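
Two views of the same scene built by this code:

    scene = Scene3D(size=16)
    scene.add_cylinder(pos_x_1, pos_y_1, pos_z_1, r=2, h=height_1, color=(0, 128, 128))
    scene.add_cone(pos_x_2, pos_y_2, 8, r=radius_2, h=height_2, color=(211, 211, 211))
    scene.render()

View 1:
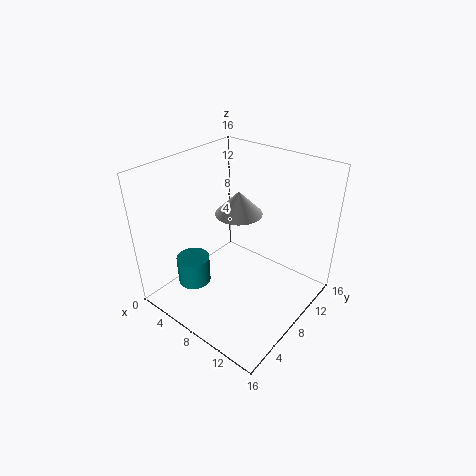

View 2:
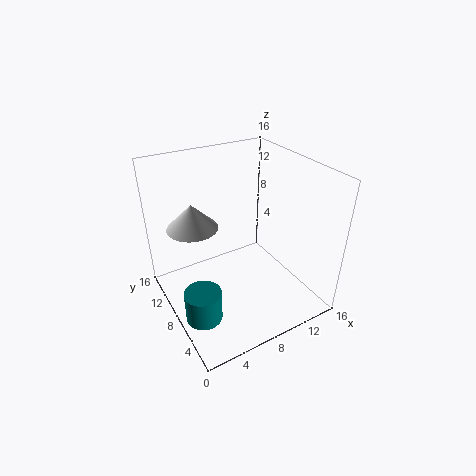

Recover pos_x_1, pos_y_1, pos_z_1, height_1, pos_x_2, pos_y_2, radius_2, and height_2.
pos_x_1 = 2.5, pos_y_1 = 6, pos_z_1 = 0.5, height_1 = 3.5, pos_x_2 = 4.5, pos_y_2 = 12.5, radius_2 = 3, height_2 = 3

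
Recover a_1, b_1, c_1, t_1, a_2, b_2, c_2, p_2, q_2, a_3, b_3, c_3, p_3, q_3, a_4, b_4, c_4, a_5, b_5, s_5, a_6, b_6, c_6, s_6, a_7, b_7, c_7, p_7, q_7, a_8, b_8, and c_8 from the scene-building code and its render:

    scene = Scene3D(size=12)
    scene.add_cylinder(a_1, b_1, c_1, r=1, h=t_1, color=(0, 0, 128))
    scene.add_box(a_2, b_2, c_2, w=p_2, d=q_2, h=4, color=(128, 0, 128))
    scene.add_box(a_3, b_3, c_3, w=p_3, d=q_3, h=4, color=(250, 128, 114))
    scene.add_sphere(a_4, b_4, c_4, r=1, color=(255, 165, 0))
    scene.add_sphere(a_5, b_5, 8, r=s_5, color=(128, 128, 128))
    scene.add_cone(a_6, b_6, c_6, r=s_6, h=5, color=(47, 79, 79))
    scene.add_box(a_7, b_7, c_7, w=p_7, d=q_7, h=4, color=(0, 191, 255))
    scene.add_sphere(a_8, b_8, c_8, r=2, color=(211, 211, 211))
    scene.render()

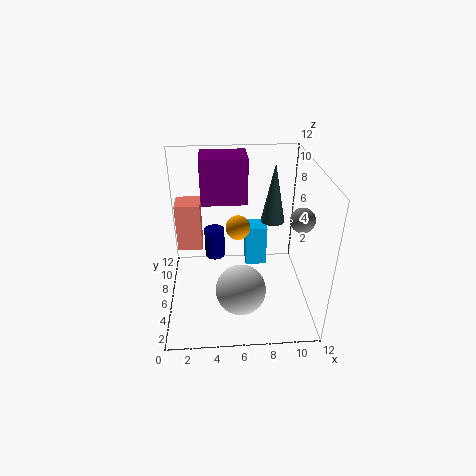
a_1 = 4; b_1 = 11; c_1 = 1; t_1 = 3; a_2 = 3; b_2 = 8; c_2 = 8; p_2 = 4; q_2 = 3; a_3 = 1; b_3 = 6; c_3 = 5; p_3 = 2; q_3 = 2; a_4 = 6; b_4 = 6; c_4 = 7; a_5 = 11; b_5 = 5; s_5 = 1; a_6 = 9; b_6 = 7; c_6 = 7; s_6 = 1; a_7 = 7; b_7 = 9; c_7 = 1; p_7 = 2; q_7 = 2; a_8 = 6; b_8 = 3; c_8 = 3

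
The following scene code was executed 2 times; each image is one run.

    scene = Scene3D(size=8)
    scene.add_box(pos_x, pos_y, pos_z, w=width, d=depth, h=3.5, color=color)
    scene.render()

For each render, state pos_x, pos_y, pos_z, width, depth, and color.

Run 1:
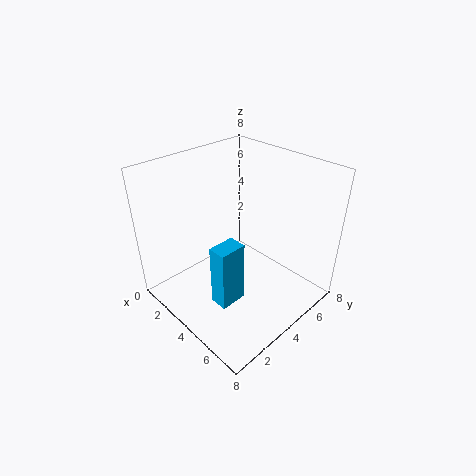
pos_x = 4.25; pos_y = 1.75; pos_z = 1; width = 1; depth = 1.5; color = 'deepskyblue'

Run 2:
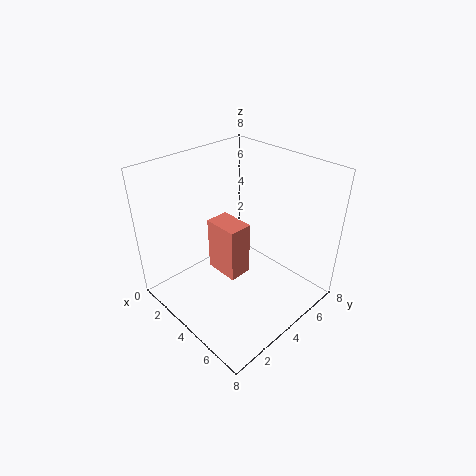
pos_x = 1; pos_y = 4.25; pos_z = 0.25; width = 2.25; depth = 1.5; color = 'salmon'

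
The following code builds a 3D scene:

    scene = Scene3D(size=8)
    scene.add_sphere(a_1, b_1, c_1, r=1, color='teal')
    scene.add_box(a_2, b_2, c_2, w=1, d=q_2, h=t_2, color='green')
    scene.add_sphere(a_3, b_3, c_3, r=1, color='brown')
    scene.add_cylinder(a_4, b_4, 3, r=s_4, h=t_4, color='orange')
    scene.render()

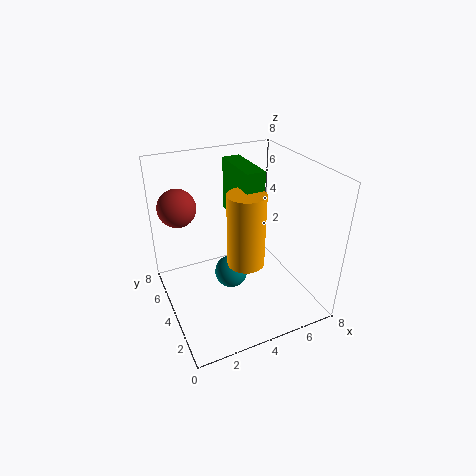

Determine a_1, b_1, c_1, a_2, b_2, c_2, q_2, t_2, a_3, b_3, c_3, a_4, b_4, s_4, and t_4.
a_1 = 4; b_1 = 5; c_1 = 1; a_2 = 4; b_2 = 3; c_2 = 5; q_2 = 3; t_2 = 3; a_3 = 1; b_3 = 5; c_3 = 6; a_4 = 4; b_4 = 3; s_4 = 1; t_4 = 4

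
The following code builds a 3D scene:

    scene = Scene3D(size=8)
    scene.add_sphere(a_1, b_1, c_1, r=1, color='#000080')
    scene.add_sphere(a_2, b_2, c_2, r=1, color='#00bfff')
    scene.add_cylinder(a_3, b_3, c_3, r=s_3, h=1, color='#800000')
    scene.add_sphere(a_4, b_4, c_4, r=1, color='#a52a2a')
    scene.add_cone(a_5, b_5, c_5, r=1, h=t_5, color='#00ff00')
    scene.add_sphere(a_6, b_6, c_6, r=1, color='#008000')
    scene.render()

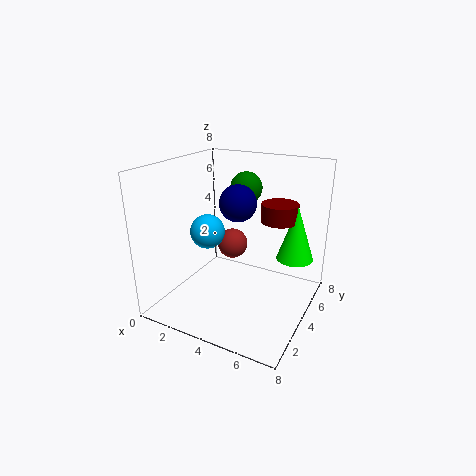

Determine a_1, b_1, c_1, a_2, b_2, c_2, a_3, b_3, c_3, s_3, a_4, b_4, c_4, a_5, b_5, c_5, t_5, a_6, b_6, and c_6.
a_1 = 4; b_1 = 4; c_1 = 6; a_2 = 2; b_2 = 4; c_2 = 4; a_3 = 6; b_3 = 5; c_3 = 5; s_3 = 1; a_4 = 2; b_4 = 7; c_4 = 2; a_5 = 7; b_5 = 5; c_5 = 3; t_5 = 3; a_6 = 3; b_6 = 7; c_6 = 6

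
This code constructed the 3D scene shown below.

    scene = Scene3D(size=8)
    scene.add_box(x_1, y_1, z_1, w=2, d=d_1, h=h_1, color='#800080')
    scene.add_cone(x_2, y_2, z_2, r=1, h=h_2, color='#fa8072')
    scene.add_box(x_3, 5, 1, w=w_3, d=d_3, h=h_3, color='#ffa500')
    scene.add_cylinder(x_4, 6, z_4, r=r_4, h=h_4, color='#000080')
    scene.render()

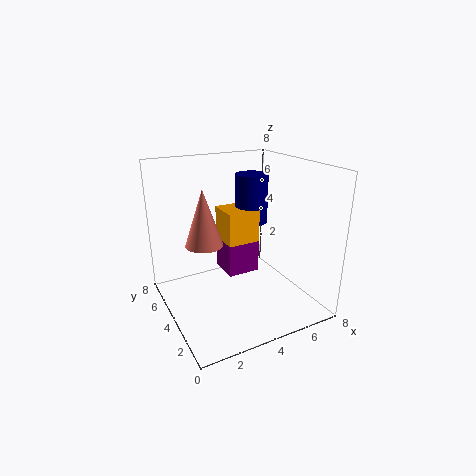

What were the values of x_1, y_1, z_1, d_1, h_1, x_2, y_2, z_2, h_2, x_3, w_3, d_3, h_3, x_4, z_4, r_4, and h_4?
x_1 = 4; y_1 = 5; z_1 = 1; d_1 = 2; h_1 = 2; x_2 = 2; y_2 = 4; z_2 = 4; h_2 = 3; x_3 = 4; w_3 = 2; d_3 = 2; h_3 = 4; x_4 = 6; z_4 = 4; r_4 = 1; h_4 = 3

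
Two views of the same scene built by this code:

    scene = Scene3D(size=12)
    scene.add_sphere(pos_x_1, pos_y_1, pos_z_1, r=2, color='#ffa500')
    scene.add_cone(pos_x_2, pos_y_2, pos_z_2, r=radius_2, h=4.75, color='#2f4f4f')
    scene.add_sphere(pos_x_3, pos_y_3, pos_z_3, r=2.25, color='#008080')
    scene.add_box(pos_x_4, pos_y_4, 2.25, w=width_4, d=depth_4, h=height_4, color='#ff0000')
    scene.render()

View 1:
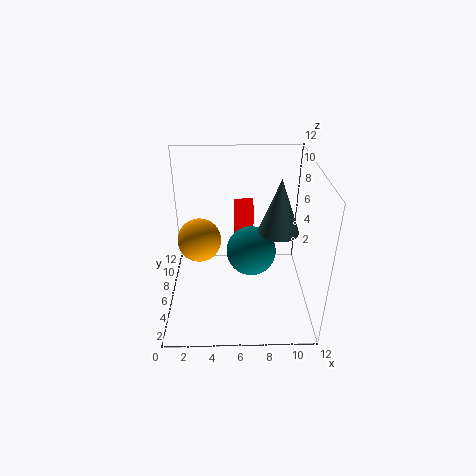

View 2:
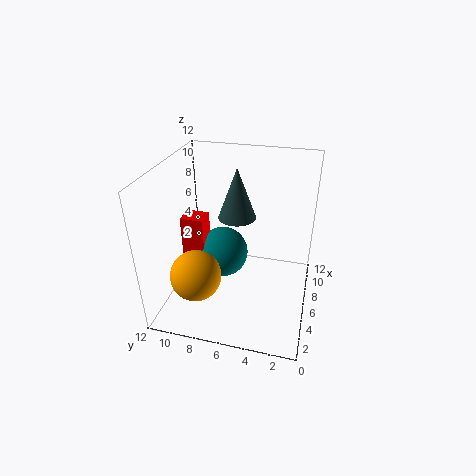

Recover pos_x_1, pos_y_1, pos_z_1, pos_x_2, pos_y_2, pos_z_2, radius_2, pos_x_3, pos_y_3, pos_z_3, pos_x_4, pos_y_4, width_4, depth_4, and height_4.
pos_x_1 = 2.5; pos_y_1 = 8.5; pos_z_1 = 4.25; pos_x_2 = 9.5; pos_y_2 = 7; pos_z_2 = 6; radius_2 = 1.75; pos_x_3 = 7.25; pos_y_3 = 7.75; pos_z_3 = 3.5; pos_x_4 = 5.75; pos_y_4 = 9; width_4 = 1.75; depth_4 = 2; height_4 = 5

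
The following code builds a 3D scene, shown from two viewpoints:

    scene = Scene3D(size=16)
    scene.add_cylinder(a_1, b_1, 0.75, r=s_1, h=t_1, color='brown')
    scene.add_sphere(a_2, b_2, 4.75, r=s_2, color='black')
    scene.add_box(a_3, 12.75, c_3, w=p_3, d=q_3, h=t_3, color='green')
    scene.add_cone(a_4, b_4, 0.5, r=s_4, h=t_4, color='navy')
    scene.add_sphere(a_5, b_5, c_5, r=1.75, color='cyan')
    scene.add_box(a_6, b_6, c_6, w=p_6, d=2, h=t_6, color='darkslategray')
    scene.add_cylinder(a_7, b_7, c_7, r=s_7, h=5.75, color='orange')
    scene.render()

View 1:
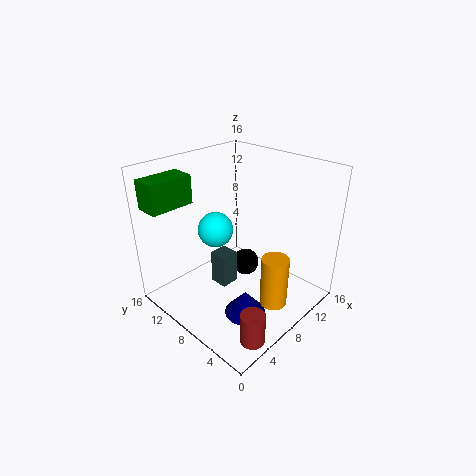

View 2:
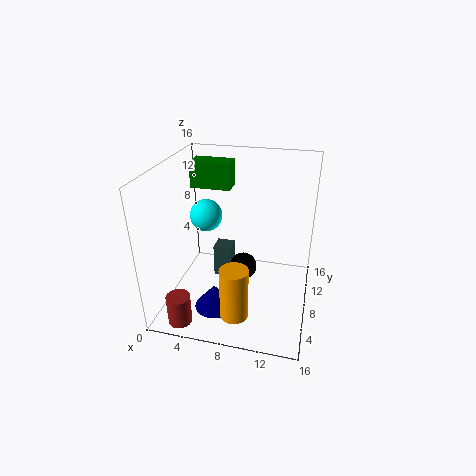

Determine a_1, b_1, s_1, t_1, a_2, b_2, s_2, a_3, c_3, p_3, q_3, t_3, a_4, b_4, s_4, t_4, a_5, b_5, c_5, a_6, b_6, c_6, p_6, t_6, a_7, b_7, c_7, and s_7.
a_1 = 3.25, b_1 = 1.5, s_1 = 1.25, t_1 = 3.25, a_2 = 8.75, b_2 = 7.5, s_2 = 1.5, a_3 = 0.75, c_3 = 11.5, p_3 = 5, q_3 = 2.75, t_3 = 3.25, a_4 = 6, b_4 = 5, s_4 = 2.25, t_4 = 2.75, a_5 = 4.5, b_5 = 7.75, c_5 = 10.5, a_6 = 5.25, b_6 = 7.5, c_6 = 3, p_6 = 2, t_6 = 3.75, a_7 = 8.75, b_7 = 3.25, c_7 = 1.25, s_7 = 1.5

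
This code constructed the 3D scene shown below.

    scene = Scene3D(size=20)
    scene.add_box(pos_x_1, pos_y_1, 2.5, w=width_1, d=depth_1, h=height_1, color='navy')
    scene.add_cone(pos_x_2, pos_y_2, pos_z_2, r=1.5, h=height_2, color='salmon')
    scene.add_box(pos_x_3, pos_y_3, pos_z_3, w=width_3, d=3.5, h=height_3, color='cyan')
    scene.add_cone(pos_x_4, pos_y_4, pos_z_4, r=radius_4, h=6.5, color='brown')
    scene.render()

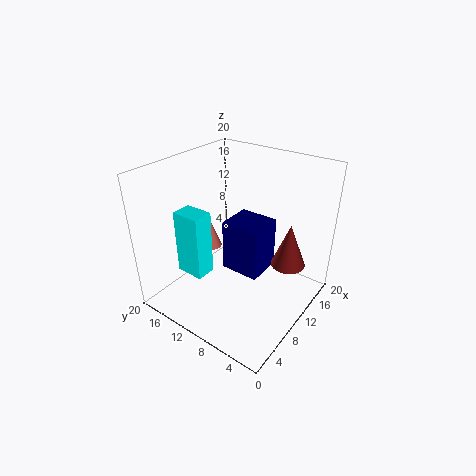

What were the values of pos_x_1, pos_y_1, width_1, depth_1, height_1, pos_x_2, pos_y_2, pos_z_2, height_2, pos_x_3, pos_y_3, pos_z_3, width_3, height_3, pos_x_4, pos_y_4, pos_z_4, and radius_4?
pos_x_1 = 11.5, pos_y_1 = 8, width_1 = 5.5, depth_1 = 6, height_1 = 8, pos_x_2 = 9.5, pos_y_2 = 14.5, pos_z_2 = 7.5, height_2 = 4, pos_x_3 = 1.5, pos_y_3 = 9.5, pos_z_3 = 8.5, width_3 = 2.5, height_3 = 8, pos_x_4 = 15, pos_y_4 = 4.5, pos_z_4 = 5, radius_4 = 2.5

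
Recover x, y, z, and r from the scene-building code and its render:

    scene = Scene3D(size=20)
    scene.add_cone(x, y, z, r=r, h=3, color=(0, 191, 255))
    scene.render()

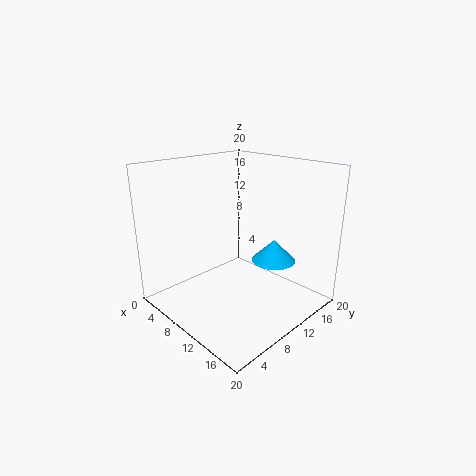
x = 14
y = 13
z = 7
r = 3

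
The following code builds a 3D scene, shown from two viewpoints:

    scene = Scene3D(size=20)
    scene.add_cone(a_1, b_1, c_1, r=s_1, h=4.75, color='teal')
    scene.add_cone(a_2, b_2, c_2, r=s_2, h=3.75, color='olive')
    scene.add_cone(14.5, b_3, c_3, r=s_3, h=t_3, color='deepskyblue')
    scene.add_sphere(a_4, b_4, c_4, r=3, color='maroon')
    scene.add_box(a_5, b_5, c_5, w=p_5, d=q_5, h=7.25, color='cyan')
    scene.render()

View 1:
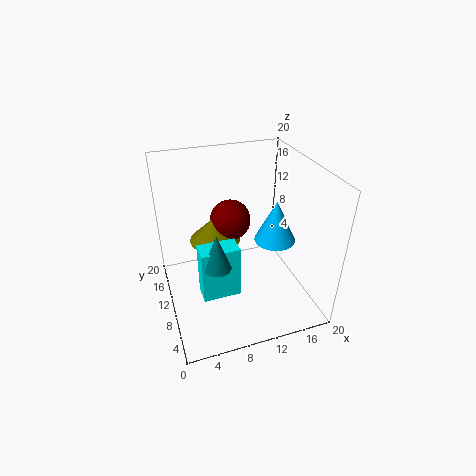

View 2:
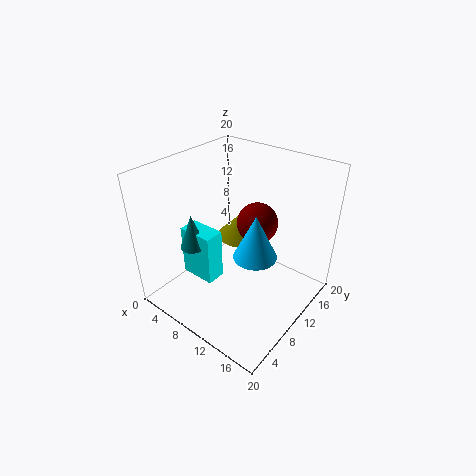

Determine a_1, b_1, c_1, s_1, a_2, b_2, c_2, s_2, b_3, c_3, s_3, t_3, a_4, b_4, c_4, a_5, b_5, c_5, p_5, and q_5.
a_1 = 5.75
b_1 = 5.5
c_1 = 9.25
s_1 = 1.75
a_2 = 7.75
b_2 = 14
c_2 = 7.75
s_2 = 3.75
b_3 = 7.75
c_3 = 10.25
s_3 = 2.75
t_3 = 5.75
a_4 = 10.25
b_4 = 14.25
c_4 = 10.5
a_5 = 3.75
b_5 = 5.25
c_5 = 4.25
p_5 = 5
q_5 = 2.75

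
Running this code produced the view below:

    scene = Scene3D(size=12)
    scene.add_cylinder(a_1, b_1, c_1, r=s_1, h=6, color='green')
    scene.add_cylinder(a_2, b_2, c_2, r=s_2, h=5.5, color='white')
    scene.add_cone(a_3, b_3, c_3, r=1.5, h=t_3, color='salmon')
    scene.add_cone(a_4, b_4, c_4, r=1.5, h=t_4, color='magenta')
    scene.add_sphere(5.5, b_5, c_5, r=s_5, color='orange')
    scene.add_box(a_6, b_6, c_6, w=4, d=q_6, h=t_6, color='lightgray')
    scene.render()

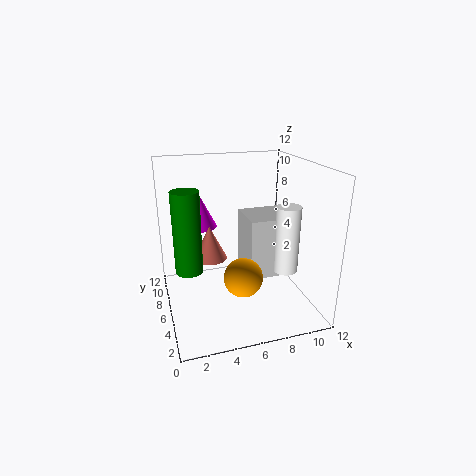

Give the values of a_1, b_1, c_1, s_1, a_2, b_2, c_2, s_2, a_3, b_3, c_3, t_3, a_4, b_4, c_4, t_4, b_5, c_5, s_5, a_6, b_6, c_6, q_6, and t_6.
a_1 = 1.5
b_1 = 3.5
c_1 = 5
s_1 = 1
a_2 = 9.5
b_2 = 4
c_2 = 3.5
s_2 = 1
a_3 = 4
b_3 = 8
c_3 = 3.5
t_3 = 3
a_4 = 3.5
b_4 = 9.5
c_4 = 6
t_4 = 3
b_5 = 3
c_5 = 4
s_5 = 1.5
a_6 = 6.5
b_6 = 4
c_6 = 3
q_6 = 3.5
t_6 = 5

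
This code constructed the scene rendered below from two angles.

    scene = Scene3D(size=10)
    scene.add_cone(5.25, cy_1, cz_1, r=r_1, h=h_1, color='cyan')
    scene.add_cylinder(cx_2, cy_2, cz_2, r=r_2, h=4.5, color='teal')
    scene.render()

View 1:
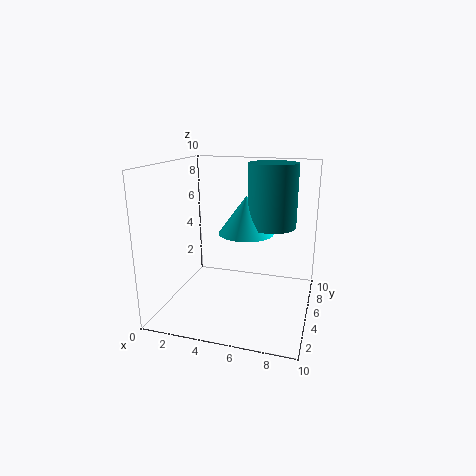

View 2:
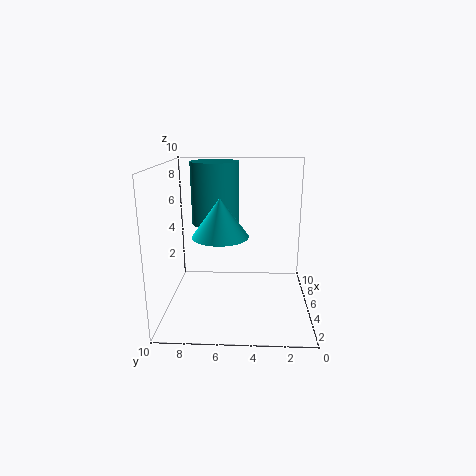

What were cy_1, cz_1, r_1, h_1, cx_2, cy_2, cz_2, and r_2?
cy_1 = 6.25
cz_1 = 5
r_1 = 2
h_1 = 2.75
cx_2 = 7
cy_2 = 6.75
cz_2 = 5.5
r_2 = 1.75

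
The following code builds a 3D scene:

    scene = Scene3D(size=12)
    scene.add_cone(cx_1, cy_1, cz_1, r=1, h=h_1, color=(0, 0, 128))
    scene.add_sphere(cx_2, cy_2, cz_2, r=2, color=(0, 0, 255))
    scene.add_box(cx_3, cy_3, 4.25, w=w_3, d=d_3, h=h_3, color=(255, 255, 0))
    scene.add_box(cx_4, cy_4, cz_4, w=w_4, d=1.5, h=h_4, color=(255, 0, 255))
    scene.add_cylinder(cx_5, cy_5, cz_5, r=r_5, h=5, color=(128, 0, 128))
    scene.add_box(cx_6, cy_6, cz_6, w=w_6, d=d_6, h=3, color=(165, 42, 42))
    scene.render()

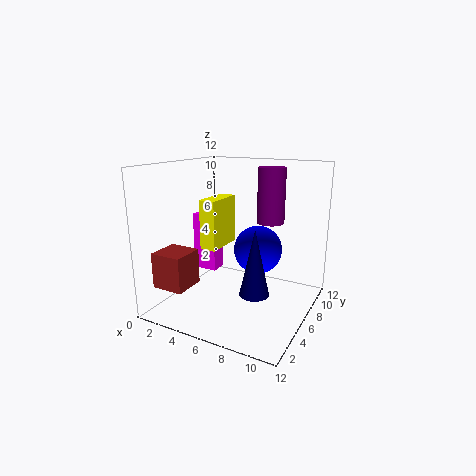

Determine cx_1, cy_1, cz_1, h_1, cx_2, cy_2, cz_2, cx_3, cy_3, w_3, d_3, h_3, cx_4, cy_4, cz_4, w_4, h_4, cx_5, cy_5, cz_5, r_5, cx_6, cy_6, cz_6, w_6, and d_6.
cx_1 = 9.75, cy_1 = 1.25, cz_1 = 4, h_1 = 4.5, cx_2 = 7.5, cy_2 = 6.75, cz_2 = 5, cx_3 = 2, cy_3 = 6.25, w_3 = 1.5, d_3 = 3.75, h_3 = 4.5, cx_4 = 0.75, cy_4 = 7, cz_4 = 2, w_4 = 2.25, h_4 = 5.25, cx_5 = 7.25, cy_5 = 10, cz_5 = 6.5, r_5 = 1.25, cx_6 = 0.25, cy_6 = 1.75, cz_6 = 2, w_6 = 2.75, d_6 = 2.75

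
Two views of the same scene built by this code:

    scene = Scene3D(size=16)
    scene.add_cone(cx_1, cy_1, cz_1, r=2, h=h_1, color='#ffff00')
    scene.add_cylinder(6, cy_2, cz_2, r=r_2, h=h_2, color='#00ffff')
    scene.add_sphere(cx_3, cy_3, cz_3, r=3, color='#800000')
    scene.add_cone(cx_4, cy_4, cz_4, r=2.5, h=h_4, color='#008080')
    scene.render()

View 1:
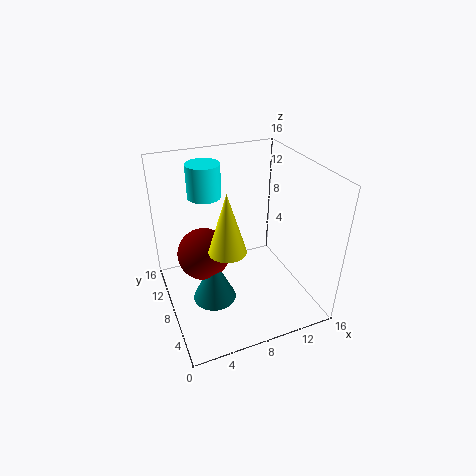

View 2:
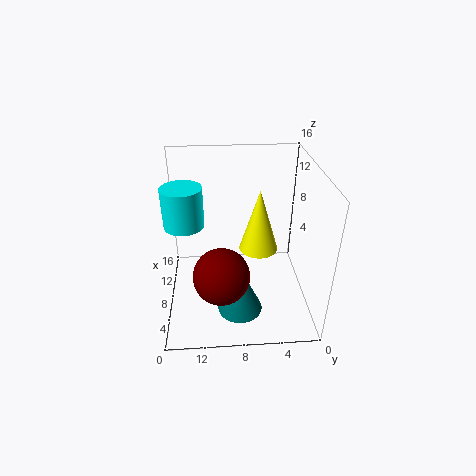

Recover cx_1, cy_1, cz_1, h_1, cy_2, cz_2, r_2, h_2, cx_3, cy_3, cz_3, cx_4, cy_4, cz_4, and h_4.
cx_1 = 6; cy_1 = 6; cz_1 = 8; h_1 = 6.5; cy_2 = 13.5; cz_2 = 11; r_2 = 2; h_2 = 4; cx_3 = 4.5; cy_3 = 10; cz_3 = 5.5; cx_4 = 5; cy_4 = 8; cz_4 = 0.5; h_4 = 5.5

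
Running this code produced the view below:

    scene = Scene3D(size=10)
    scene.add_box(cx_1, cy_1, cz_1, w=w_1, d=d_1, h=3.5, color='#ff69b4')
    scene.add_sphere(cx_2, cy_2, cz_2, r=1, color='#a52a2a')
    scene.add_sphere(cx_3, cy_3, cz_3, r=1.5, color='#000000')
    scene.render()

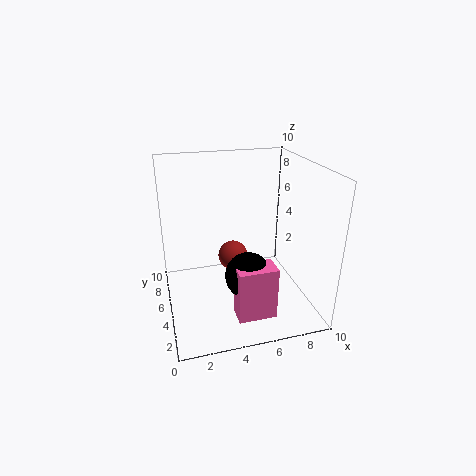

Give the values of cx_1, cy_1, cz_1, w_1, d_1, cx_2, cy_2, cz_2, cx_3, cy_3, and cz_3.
cx_1 = 4, cy_1 = 1, cz_1 = 1, w_1 = 2.5, d_1 = 1.5, cx_2 = 4.5, cy_2 = 4.5, cz_2 = 4, cx_3 = 5, cy_3 = 2.5, cz_3 = 3.5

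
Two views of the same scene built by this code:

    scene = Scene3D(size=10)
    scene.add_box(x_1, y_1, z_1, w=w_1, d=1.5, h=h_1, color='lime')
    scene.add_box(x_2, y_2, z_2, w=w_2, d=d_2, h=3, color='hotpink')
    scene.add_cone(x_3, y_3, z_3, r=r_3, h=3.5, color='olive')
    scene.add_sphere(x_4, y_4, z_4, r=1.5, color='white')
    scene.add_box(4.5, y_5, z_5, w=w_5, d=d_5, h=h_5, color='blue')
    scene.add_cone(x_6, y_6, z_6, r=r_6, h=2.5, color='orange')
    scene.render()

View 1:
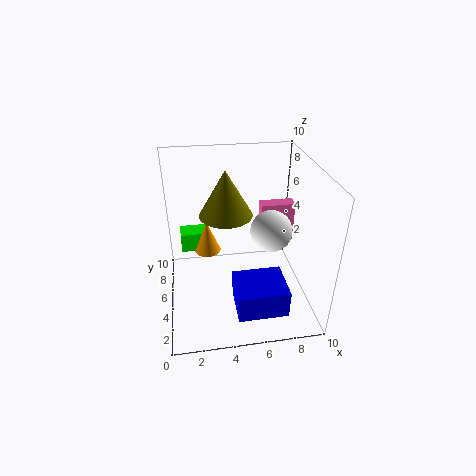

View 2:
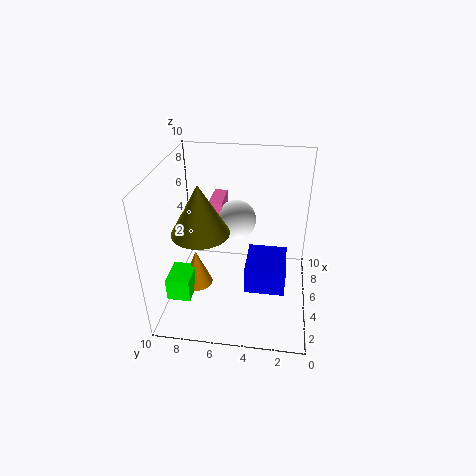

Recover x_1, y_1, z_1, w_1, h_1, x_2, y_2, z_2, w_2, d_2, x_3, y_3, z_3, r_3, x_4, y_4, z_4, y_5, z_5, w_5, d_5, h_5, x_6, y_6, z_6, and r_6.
x_1 = 1, y_1 = 7.5, z_1 = 2.5, w_1 = 2, h_1 = 1.5, x_2 = 7, y_2 = 6.5, z_2 = 3.5, w_2 = 2.5, d_2 = 1, x_3 = 4.5, y_3 = 7.5, z_3 = 5.5, r_3 = 2, x_4 = 7.5, y_4 = 5.5, z_4 = 5, y_5 = 1.5, z_5 = 0.5, w_5 = 3.5, d_5 = 3, h_5 = 2, x_6 = 3, y_6 = 7.5, z_6 = 2.5, r_6 = 1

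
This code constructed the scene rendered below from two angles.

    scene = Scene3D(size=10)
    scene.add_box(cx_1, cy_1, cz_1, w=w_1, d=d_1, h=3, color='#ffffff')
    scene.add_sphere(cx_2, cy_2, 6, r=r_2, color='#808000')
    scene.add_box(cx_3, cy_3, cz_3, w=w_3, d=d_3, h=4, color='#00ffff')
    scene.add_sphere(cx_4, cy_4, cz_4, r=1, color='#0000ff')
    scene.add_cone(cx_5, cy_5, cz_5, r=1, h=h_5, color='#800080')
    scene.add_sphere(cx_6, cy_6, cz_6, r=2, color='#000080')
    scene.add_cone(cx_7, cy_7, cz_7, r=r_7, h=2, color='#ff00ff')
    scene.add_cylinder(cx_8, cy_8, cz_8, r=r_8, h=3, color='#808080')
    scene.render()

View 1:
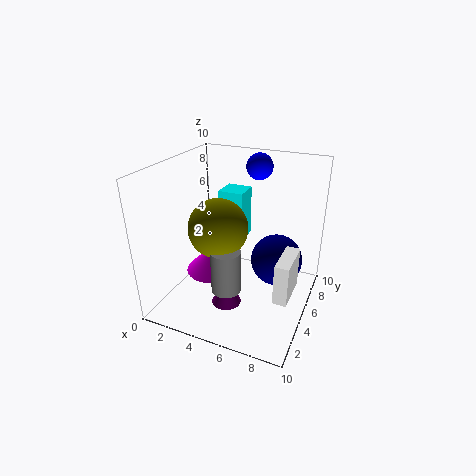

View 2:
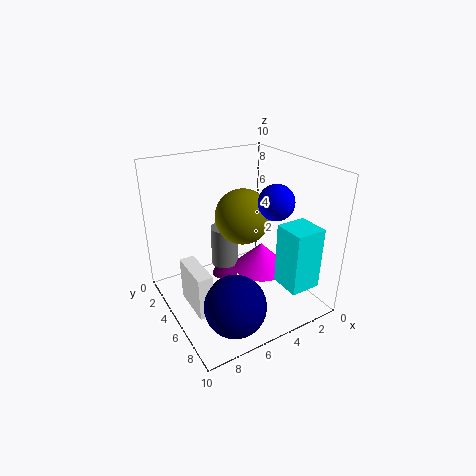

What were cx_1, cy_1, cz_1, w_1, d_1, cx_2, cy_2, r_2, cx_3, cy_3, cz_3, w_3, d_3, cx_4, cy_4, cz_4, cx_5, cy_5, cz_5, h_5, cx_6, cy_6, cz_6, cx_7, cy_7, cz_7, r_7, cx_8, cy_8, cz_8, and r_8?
cx_1 = 8; cy_1 = 4; cz_1 = 1; w_1 = 1; d_1 = 3; cx_2 = 4; cy_2 = 4; r_2 = 2; cx_3 = 2; cy_3 = 8; cz_3 = 3; w_3 = 2; d_3 = 2; cx_4 = 5; cy_4 = 9; cz_4 = 9; cx_5 = 5; cy_5 = 3; cz_5 = 1; h_5 = 2; cx_6 = 7; cy_6 = 8; cz_6 = 2; cx_7 = 3; cy_7 = 5; cz_7 = 2; r_7 = 2; cx_8 = 5; cy_8 = 3; cz_8 = 2; r_8 = 1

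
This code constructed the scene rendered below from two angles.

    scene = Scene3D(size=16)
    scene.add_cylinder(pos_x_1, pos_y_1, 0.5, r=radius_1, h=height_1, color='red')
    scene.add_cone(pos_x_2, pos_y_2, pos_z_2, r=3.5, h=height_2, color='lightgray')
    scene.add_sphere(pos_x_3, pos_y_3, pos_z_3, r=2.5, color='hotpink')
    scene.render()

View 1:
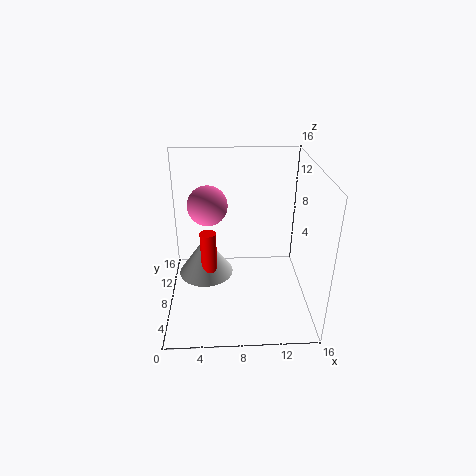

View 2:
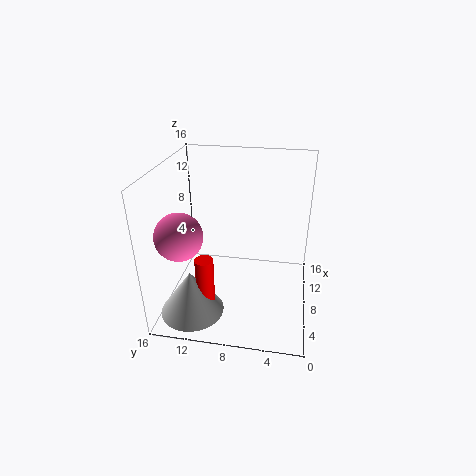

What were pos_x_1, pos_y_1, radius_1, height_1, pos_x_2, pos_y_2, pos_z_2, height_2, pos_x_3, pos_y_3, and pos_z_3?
pos_x_1 = 4.5
pos_y_1 = 11
radius_1 = 1
height_1 = 6.5
pos_x_2 = 4
pos_y_2 = 12.5
pos_z_2 = 0.5
height_2 = 5
pos_x_3 = 4.5
pos_y_3 = 13.5
pos_z_3 = 9.5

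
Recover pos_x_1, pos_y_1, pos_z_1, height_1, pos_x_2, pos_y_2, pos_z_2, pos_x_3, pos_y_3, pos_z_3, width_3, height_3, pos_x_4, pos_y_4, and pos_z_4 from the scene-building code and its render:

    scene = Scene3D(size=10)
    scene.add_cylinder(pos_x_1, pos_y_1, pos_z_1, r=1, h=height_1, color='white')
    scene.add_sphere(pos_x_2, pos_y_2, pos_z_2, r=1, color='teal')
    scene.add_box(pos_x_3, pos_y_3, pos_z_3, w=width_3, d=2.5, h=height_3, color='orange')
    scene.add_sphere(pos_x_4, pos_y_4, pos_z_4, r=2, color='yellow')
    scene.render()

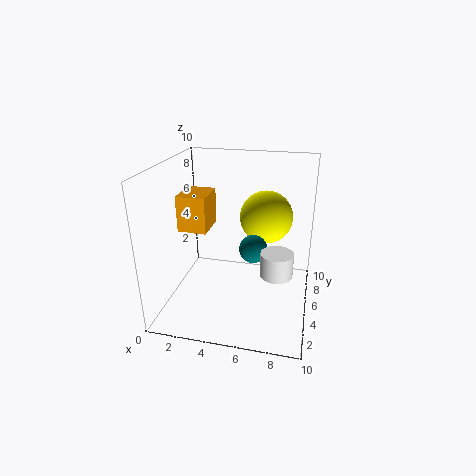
pos_x_1 = 8, pos_y_1 = 2.5, pos_z_1 = 4, height_1 = 1.5, pos_x_2 = 6, pos_y_2 = 5.5, pos_z_2 = 4, pos_x_3 = 1, pos_y_3 = 4, pos_z_3 = 5.5, width_3 = 2, height_3 = 2.5, pos_x_4 = 6.5, pos_y_4 = 8, pos_z_4 = 5.5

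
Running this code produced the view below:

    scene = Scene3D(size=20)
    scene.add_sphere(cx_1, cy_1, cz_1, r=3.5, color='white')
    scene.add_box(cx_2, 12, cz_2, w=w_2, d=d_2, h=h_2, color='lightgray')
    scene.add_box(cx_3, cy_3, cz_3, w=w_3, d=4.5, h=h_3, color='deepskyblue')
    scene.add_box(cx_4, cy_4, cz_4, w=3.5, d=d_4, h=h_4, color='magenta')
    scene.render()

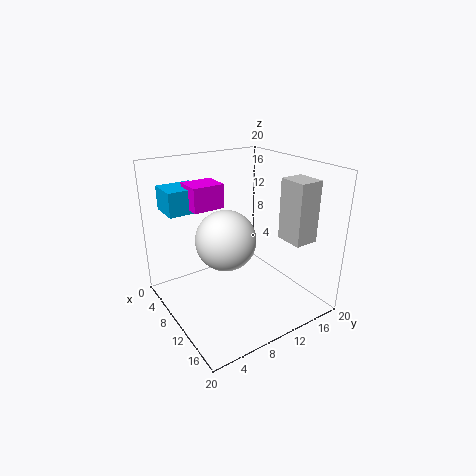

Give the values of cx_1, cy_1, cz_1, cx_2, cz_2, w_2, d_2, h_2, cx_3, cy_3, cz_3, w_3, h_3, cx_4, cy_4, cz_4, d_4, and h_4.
cx_1 = 15
cy_1 = 5
cz_1 = 13
cx_2 = 16
cz_2 = 12
w_2 = 3.5
d_2 = 3
h_2 = 7.5
cx_3 = 6
cy_3 = 0.5
cz_3 = 15
w_3 = 4
h_3 = 3
cx_4 = 8
cy_4 = 3
cz_4 = 15.5
d_4 = 4
h_4 = 3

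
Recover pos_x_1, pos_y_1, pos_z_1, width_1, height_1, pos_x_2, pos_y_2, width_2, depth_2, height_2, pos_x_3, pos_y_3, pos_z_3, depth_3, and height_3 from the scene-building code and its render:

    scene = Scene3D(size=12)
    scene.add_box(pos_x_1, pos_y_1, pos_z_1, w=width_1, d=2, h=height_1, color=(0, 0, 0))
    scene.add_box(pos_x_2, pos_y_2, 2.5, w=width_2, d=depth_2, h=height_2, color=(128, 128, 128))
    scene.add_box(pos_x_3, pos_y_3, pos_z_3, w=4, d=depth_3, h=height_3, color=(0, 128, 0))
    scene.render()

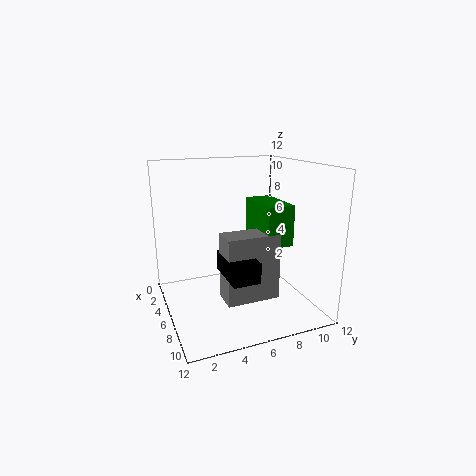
pos_x_1 = 8; pos_y_1 = 3.5; pos_z_1 = 4.5; width_1 = 3.5; height_1 = 1.5; pos_x_2 = 8.5; pos_y_2 = 3.5; width_2 = 2; depth_2 = 4; height_2 = 5; pos_x_3 = 6.5; pos_y_3 = 6.5; pos_z_3 = 6.5; depth_3 = 2; height_3 = 3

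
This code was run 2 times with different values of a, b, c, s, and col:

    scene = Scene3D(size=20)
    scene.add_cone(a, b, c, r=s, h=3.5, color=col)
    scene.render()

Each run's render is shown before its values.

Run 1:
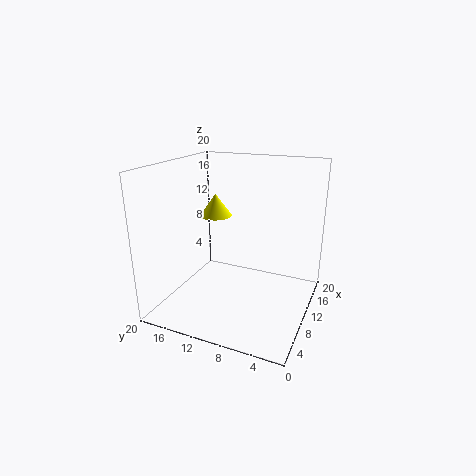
a = 15
b = 16
c = 11
s = 2.5
col = 'yellow'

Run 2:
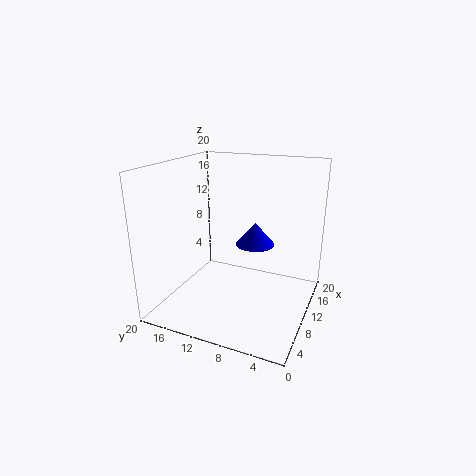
a = 15.5
b = 9.5
c = 7
s = 3
col = 'blue'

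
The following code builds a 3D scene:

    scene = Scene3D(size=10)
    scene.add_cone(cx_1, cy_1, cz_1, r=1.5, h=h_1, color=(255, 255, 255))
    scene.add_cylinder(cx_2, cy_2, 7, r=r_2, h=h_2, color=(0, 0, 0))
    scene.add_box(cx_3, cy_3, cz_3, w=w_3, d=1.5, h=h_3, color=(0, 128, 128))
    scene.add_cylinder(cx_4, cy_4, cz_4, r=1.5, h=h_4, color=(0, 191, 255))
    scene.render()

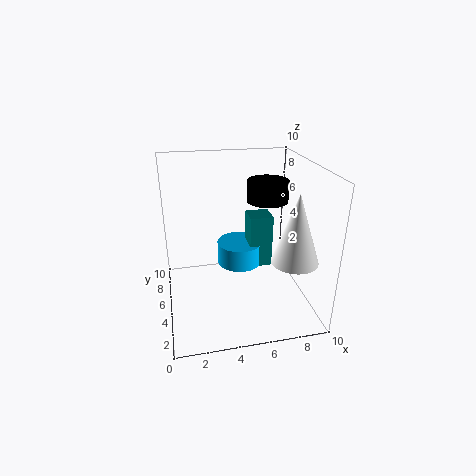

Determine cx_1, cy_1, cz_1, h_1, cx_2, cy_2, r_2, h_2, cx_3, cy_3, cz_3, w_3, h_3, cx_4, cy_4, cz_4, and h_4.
cx_1 = 8
cy_1 = 2
cz_1 = 4.5
h_1 = 4.5
cx_2 = 7.5
cy_2 = 6.5
r_2 = 1.5
h_2 = 1.5
cx_3 = 5.5
cy_3 = 3.5
cz_3 = 3.5
w_3 = 1.5
h_3 = 3.5
cx_4 = 5
cy_4 = 4.5
cz_4 = 3.5
h_4 = 1.5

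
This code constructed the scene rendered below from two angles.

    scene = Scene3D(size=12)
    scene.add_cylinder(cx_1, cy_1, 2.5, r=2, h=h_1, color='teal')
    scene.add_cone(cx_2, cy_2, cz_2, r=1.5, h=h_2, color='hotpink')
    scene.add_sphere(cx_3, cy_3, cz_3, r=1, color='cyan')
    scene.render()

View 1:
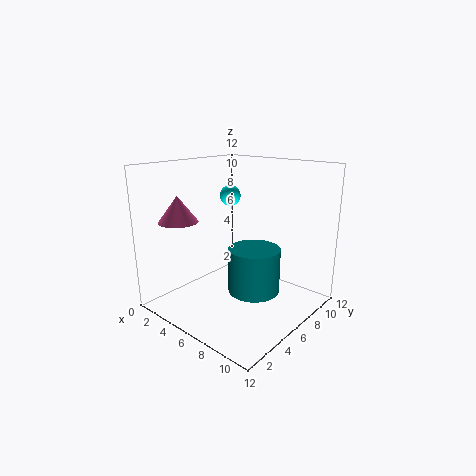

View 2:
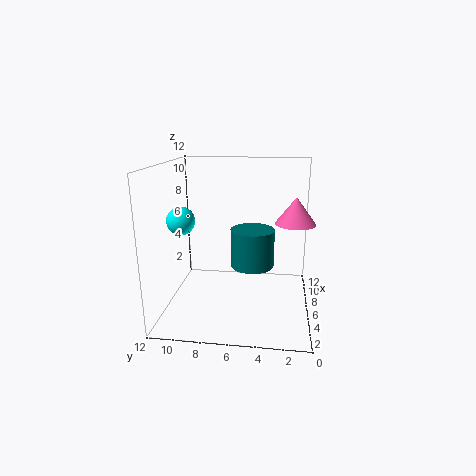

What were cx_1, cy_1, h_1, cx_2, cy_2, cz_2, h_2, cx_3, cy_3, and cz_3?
cx_1 = 8.5, cy_1 = 5, h_1 = 3.5, cx_2 = 4, cy_2 = 1.5, cz_2 = 8, h_2 = 2, cx_3 = 2, cy_3 = 9.5, cz_3 = 8.5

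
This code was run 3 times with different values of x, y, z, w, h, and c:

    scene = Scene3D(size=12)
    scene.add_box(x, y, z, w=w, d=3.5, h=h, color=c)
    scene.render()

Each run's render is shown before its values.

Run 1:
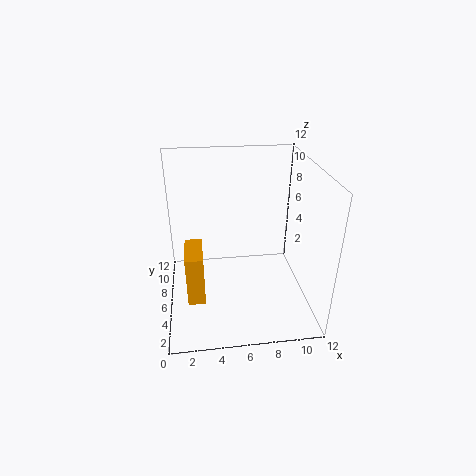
x = 1.5
y = 4.5
z = 0.5
w = 1.5
h = 4.5
c = 'orange'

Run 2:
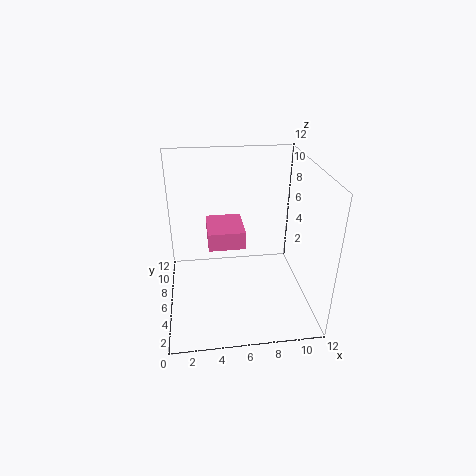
x = 3.5
y = 5
z = 5.5
w = 3
h = 1.5
c = 'hotpink'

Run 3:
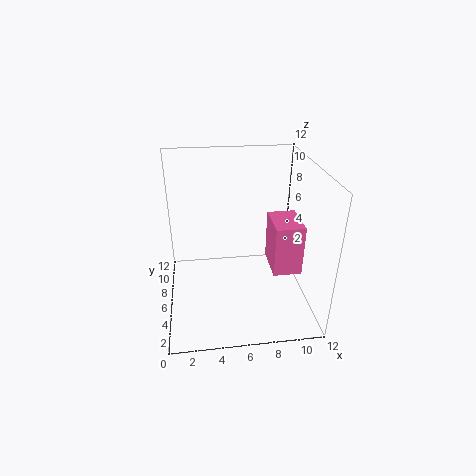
x = 9
y = 5
z = 2.5
w = 2.5
h = 4.5
c = 'hotpink'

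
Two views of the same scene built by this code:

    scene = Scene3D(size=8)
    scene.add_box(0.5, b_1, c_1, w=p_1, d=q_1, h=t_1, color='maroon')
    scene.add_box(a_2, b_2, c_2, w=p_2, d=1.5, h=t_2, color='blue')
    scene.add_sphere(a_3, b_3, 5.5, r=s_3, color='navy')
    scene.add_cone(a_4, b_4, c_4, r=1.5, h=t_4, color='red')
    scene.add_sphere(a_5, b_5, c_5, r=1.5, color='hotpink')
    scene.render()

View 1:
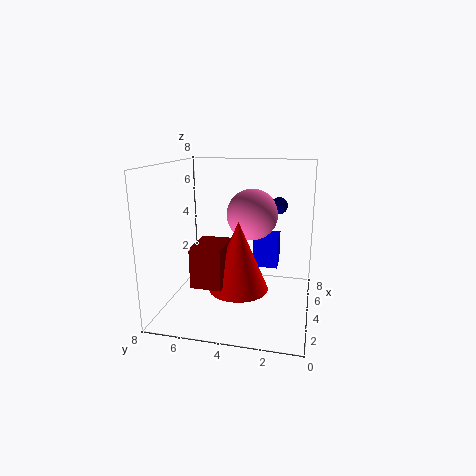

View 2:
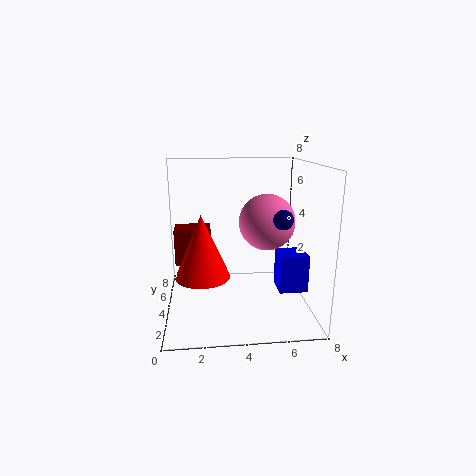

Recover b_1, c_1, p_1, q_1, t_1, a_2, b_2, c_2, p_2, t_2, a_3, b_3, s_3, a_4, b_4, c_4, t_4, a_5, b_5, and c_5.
b_1 = 4; c_1 = 2.5; p_1 = 2; q_1 = 1.5; t_1 = 2; a_2 = 6; b_2 = 2; c_2 = 1.5; p_2 = 1.5; t_2 = 2; a_3 = 6; b_3 = 2; s_3 = 0.5; a_4 = 2; b_4 = 3.5; c_4 = 2; t_4 = 3.5; a_5 = 5.5; b_5 = 3.5; c_5 = 5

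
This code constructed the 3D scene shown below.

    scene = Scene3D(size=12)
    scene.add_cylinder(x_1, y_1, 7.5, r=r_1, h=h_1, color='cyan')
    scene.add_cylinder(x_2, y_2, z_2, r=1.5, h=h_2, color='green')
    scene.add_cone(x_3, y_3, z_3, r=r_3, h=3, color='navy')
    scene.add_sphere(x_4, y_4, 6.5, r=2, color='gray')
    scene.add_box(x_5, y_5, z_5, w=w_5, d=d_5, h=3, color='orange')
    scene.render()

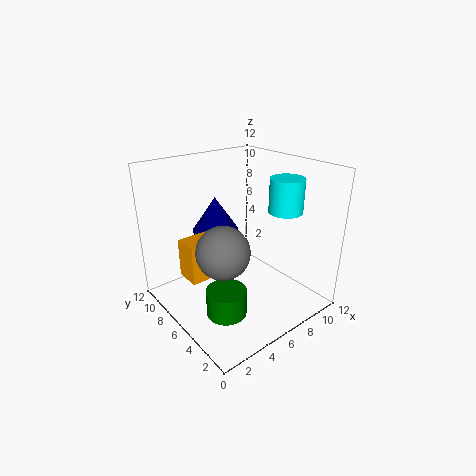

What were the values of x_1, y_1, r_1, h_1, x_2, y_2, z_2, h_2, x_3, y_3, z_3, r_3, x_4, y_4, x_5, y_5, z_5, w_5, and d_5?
x_1 = 10.5
y_1 = 5
r_1 = 1.5
h_1 = 3
x_2 = 2.5
y_2 = 3
z_2 = 2
h_2 = 2
x_3 = 5.5
y_3 = 8.5
z_3 = 6
r_3 = 2
x_4 = 3
y_4 = 4
x_5 = 1
y_5 = 5
z_5 = 4
w_5 = 2.5
d_5 = 2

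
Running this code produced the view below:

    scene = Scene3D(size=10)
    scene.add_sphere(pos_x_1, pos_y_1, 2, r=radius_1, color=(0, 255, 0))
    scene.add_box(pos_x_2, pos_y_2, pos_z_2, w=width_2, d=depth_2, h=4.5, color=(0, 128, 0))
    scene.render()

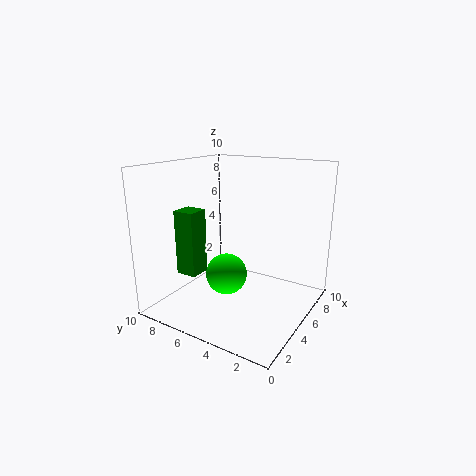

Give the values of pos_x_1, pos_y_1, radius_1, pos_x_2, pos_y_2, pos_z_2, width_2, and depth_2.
pos_x_1 = 5, pos_y_1 = 6, radius_1 = 1.5, pos_x_2 = 2.5, pos_y_2 = 7, pos_z_2 = 2.5, width_2 = 1.5, depth_2 = 1.5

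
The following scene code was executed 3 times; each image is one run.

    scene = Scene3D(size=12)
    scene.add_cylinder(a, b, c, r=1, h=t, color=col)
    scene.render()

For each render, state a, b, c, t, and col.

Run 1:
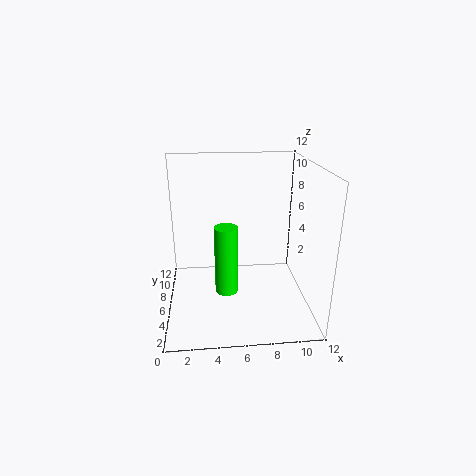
a = 5; b = 6; c = 1; t = 6; col = 'lime'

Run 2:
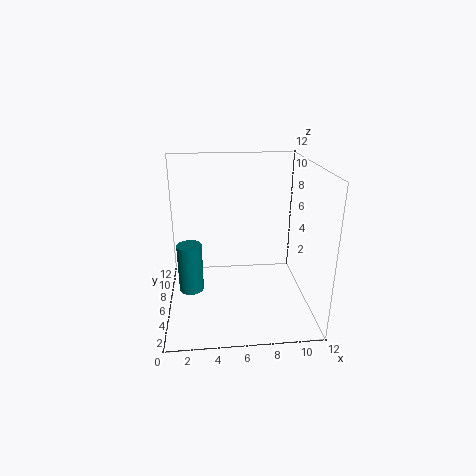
a = 2; b = 5; c = 2; t = 4; col = 'teal'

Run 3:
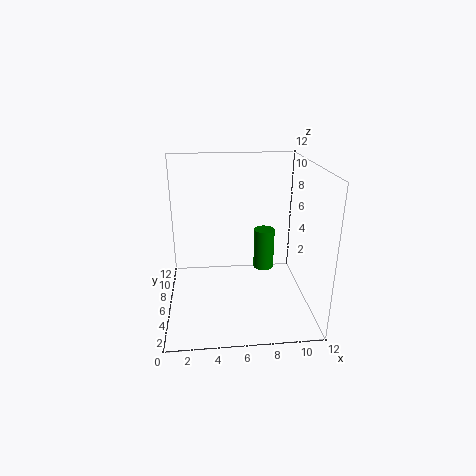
a = 9; b = 10; c = 1; t = 4; col = 'green'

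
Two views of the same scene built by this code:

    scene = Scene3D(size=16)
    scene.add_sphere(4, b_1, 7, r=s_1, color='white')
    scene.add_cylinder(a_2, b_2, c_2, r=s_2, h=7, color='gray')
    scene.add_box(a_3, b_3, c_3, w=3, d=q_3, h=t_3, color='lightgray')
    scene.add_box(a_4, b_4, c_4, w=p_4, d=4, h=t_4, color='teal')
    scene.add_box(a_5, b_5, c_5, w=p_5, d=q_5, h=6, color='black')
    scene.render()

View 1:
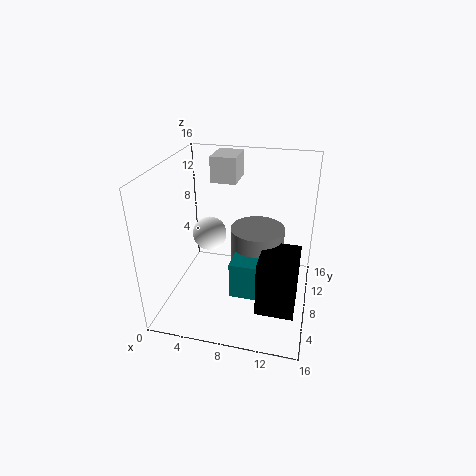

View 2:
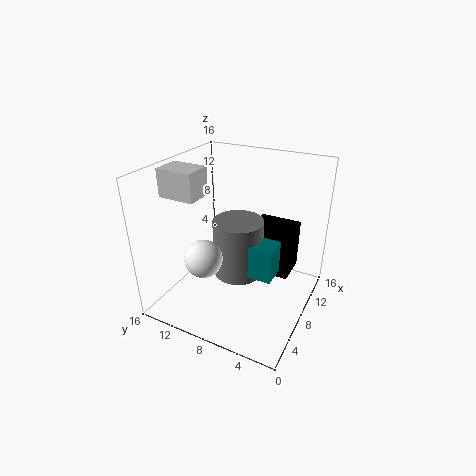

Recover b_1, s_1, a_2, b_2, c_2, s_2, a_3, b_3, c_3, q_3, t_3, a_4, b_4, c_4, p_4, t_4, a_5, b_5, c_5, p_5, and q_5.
b_1 = 10
s_1 = 2
a_2 = 10
b_2 = 9
c_2 = 2
s_2 = 3
a_3 = 4
b_3 = 11
c_3 = 13
q_3 = 4
t_3 = 3
a_4 = 8
b_4 = 4
c_4 = 3
p_4 = 4
t_4 = 4
a_5 = 11
b_5 = 3
c_5 = 2
p_5 = 4
q_5 = 5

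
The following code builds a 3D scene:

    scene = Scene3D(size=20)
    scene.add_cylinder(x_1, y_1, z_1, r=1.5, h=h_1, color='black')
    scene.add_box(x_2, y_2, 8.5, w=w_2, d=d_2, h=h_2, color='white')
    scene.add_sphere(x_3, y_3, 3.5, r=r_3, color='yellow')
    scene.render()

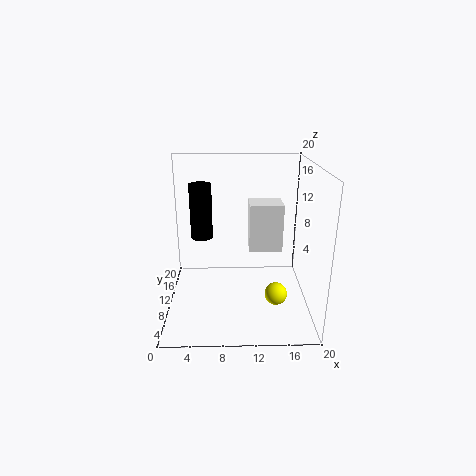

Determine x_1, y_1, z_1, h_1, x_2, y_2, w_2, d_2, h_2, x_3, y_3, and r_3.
x_1 = 5, y_1 = 10.5, z_1 = 10, h_1 = 7.5, x_2 = 11.5, y_2 = 8.5, w_2 = 4.5, d_2 = 4, h_2 = 6.5, x_3 = 15, y_3 = 6, r_3 = 1.5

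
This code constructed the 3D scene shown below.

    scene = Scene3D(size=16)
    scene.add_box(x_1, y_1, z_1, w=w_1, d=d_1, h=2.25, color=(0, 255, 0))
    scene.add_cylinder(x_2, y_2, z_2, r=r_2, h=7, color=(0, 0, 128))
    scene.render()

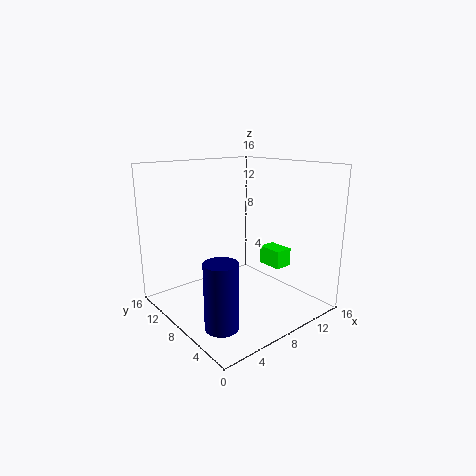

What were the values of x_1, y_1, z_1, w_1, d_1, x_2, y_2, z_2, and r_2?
x_1 = 13.5
y_1 = 7
z_1 = 3
w_1 = 2.25
d_1 = 3.25
x_2 = 3.25
y_2 = 4.75
z_2 = 0.25
r_2 = 1.75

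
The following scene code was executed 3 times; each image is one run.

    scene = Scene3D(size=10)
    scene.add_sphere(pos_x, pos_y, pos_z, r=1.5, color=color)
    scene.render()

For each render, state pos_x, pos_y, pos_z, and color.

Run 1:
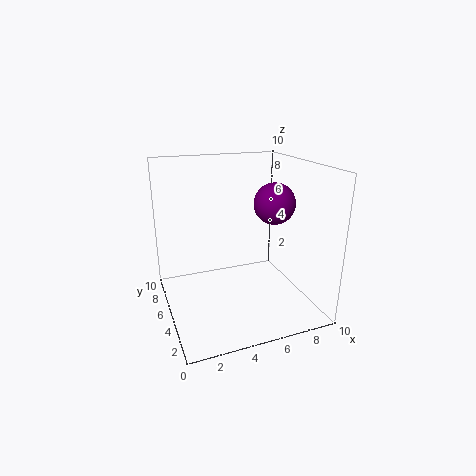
pos_x = 8, pos_y = 5.5, pos_z = 7, color = 'purple'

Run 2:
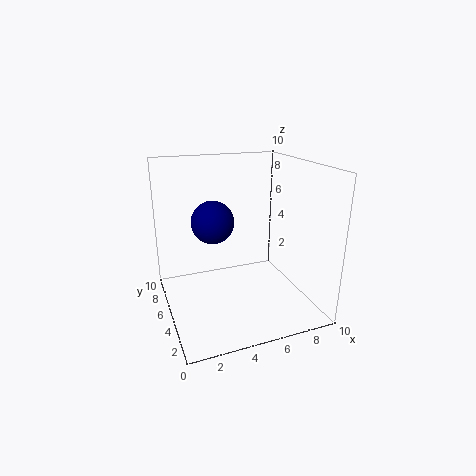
pos_x = 3.5, pos_y = 6, pos_z = 6, color = 'navy'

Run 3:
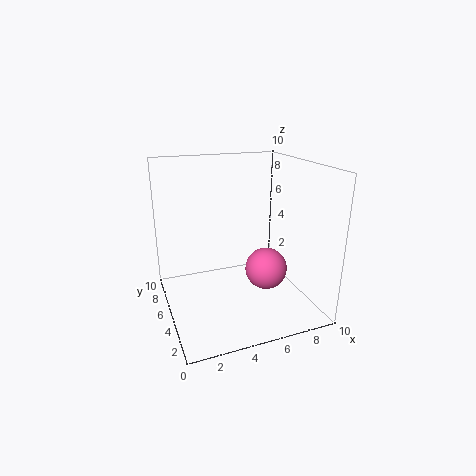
pos_x = 7, pos_y = 4.5, pos_z = 2.5, color = 'hotpink'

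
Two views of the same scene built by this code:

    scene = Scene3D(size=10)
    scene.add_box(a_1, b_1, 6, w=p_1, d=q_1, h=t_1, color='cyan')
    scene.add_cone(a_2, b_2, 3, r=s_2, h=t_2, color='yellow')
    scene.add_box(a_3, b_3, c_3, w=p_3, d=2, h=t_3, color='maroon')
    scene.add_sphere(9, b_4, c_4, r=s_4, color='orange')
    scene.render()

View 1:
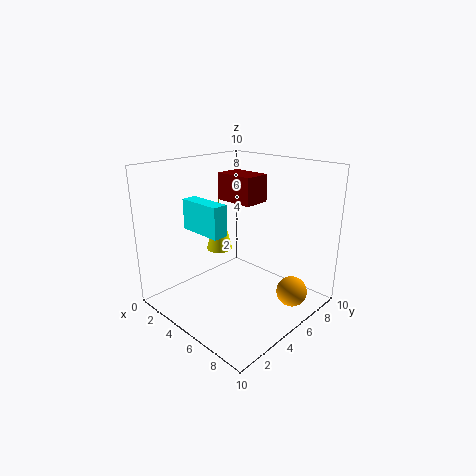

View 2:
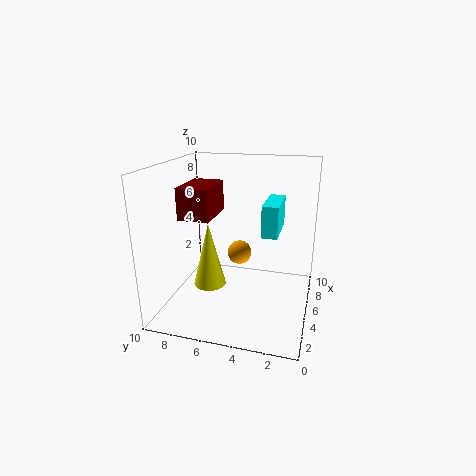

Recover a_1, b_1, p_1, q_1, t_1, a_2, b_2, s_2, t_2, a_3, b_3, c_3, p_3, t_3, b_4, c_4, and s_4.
a_1 = 3, b_1 = 2, p_1 = 3, q_1 = 1, t_1 = 2, a_2 = 2, b_2 = 6, s_2 = 1, t_2 = 4, a_3 = 2, b_3 = 6, c_3 = 7, p_3 = 3, t_3 = 2, b_4 = 6, c_4 = 2, s_4 = 1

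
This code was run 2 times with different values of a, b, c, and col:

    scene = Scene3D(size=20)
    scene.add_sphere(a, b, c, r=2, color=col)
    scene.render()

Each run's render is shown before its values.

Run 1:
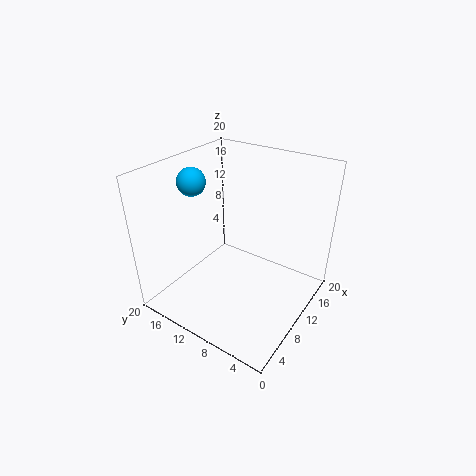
a = 9
b = 17
c = 17
col = 'deepskyblue'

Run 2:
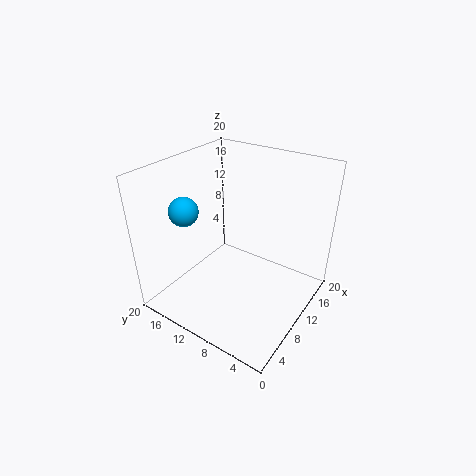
a = 6
b = 16
c = 14
col = 'deepskyblue'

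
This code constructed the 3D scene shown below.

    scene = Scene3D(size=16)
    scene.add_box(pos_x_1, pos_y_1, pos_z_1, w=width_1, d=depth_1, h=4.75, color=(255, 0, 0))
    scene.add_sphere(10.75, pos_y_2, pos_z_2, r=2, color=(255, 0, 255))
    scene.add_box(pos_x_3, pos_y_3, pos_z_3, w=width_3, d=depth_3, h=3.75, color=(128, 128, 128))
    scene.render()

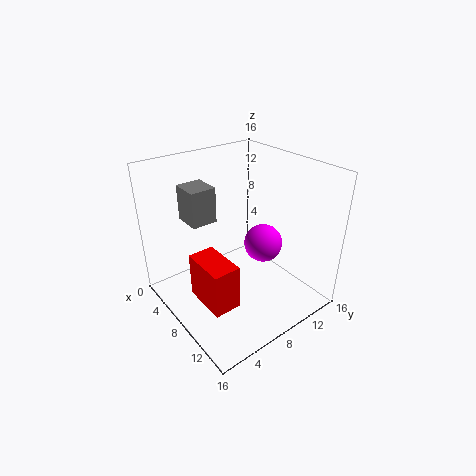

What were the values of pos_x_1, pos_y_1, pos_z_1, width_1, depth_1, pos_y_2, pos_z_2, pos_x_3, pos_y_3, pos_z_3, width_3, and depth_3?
pos_x_1 = 8, pos_y_1 = 1.75, pos_z_1 = 3.5, width_1 = 4.75, depth_1 = 2.75, pos_y_2 = 9.25, pos_z_2 = 8.25, pos_x_3 = 4.25, pos_y_3 = 3, pos_z_3 = 10.5, width_3 = 3, depth_3 = 2.75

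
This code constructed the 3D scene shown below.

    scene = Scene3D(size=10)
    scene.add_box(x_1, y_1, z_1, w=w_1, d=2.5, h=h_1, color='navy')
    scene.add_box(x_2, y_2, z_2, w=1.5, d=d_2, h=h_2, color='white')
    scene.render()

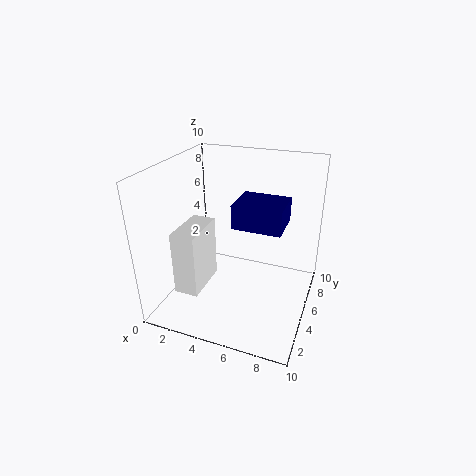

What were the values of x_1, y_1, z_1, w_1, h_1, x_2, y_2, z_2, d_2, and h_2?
x_1 = 5.5, y_1 = 2.5, z_1 = 7, w_1 = 3, h_1 = 1.5, x_2 = 2.5, y_2 = 0.5, z_2 = 3, d_2 = 3, h_2 = 4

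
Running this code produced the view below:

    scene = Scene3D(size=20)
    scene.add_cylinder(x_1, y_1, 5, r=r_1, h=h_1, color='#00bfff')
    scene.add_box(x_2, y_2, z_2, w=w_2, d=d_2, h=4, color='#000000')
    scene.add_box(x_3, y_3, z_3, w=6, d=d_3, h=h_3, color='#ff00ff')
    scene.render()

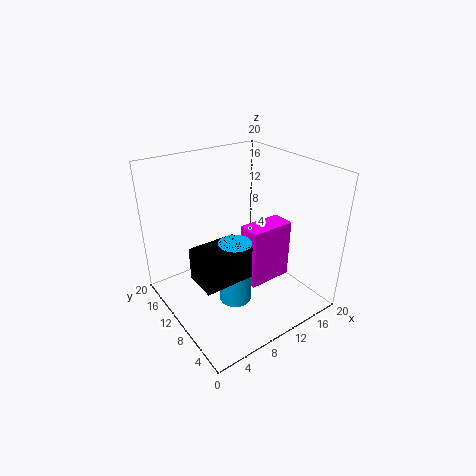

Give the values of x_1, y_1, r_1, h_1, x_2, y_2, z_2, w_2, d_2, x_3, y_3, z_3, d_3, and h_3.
x_1 = 6
y_1 = 5
r_1 = 2
h_1 = 8
x_2 = 1
y_2 = 3
z_2 = 9
w_2 = 6
d_2 = 4
x_3 = 9
y_3 = 5
z_3 = 5
d_3 = 3
h_3 = 8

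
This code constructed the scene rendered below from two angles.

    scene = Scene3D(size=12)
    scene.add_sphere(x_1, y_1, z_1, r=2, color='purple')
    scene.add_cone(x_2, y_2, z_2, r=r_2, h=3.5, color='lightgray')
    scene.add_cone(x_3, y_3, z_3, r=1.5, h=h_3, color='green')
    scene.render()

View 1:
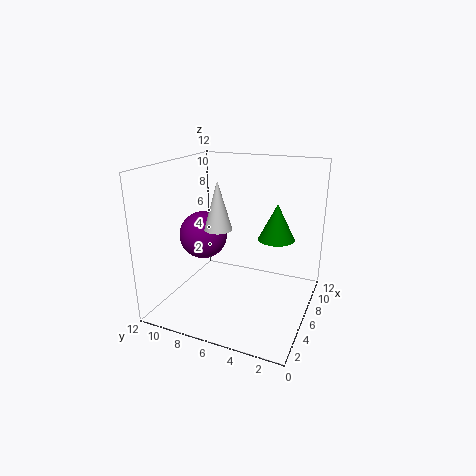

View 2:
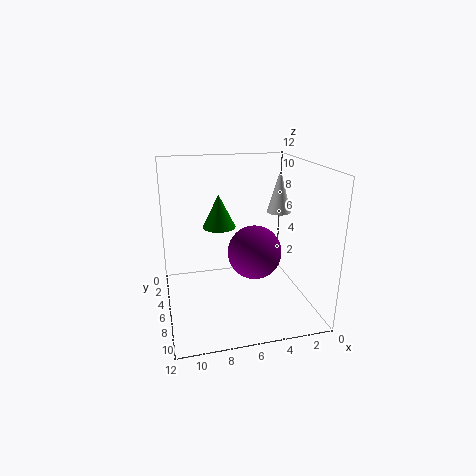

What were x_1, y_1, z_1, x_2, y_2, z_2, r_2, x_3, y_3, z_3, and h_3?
x_1 = 5.5; y_1 = 9; z_1 = 6; x_2 = 2.5; y_2 = 6; z_2 = 8; r_2 = 1; x_3 = 7; y_3 = 3; z_3 = 6; h_3 = 3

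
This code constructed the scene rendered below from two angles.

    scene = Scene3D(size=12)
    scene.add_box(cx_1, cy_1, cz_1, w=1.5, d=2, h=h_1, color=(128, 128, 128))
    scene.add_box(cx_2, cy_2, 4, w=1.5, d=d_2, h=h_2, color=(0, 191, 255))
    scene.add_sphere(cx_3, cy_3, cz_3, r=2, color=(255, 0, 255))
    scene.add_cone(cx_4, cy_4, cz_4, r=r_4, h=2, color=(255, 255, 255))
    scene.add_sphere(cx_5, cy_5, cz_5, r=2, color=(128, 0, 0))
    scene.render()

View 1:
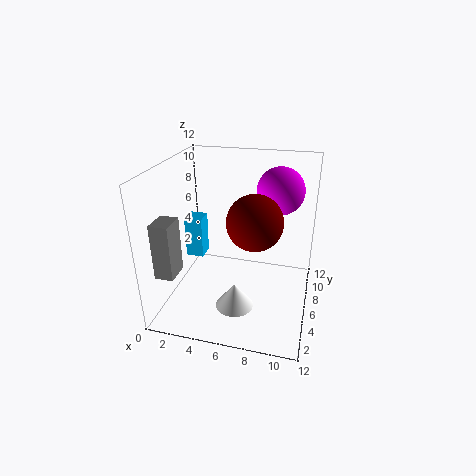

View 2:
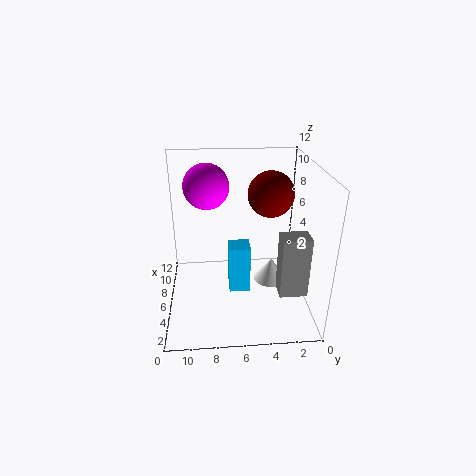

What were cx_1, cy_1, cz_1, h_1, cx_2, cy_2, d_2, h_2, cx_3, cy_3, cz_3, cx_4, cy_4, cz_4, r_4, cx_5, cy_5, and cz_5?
cx_1 = 0.5; cy_1 = 1.5; cz_1 = 4; h_1 = 4.5; cx_2 = 1.5; cy_2 = 5.5; d_2 = 1.5; h_2 = 3.5; cx_3 = 9; cy_3 = 8.5; cz_3 = 9.5; cx_4 = 6.5; cy_4 = 3; cz_4 = 1.5; r_4 = 1.5; cx_5 = 8; cy_5 = 3; cz_5 = 9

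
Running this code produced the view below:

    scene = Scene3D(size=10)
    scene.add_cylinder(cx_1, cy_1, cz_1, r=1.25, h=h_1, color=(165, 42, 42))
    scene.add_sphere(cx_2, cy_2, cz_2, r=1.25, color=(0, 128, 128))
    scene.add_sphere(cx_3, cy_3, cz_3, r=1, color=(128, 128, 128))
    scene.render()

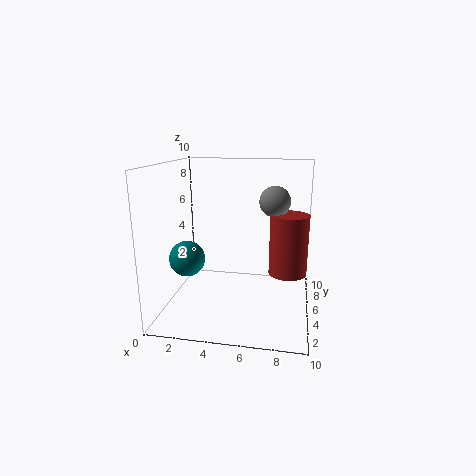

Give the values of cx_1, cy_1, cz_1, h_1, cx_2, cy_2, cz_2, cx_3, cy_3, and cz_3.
cx_1 = 8.5
cy_1 = 4.25
cz_1 = 3
h_1 = 4
cx_2 = 1.5
cy_2 = 4.25
cz_2 = 3.5
cx_3 = 7.5
cy_3 = 4.5
cz_3 = 7.75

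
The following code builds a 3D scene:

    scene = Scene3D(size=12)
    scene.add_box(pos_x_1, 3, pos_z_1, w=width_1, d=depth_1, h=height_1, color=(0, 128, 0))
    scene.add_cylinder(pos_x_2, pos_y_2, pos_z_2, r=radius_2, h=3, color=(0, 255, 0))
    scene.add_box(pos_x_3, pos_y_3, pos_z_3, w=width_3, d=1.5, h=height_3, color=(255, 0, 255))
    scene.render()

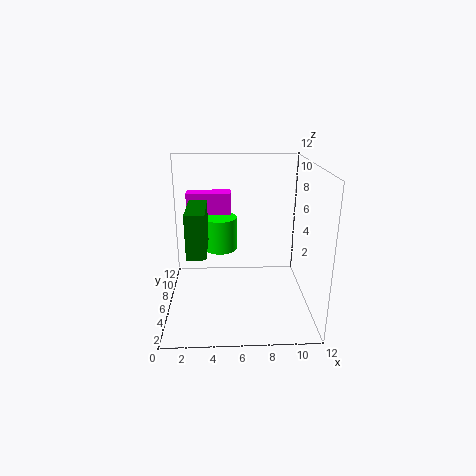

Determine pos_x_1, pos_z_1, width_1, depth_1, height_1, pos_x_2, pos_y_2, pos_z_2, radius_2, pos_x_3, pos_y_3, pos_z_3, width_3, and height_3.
pos_x_1 = 2
pos_z_1 = 5.5
width_1 = 1.5
depth_1 = 4
height_1 = 3.5
pos_x_2 = 4.5
pos_y_2 = 8.5
pos_z_2 = 4
radius_2 = 1.5
pos_x_3 = 1.5
pos_y_3 = 9
pos_z_3 = 6.5
width_3 = 4
height_3 = 2.5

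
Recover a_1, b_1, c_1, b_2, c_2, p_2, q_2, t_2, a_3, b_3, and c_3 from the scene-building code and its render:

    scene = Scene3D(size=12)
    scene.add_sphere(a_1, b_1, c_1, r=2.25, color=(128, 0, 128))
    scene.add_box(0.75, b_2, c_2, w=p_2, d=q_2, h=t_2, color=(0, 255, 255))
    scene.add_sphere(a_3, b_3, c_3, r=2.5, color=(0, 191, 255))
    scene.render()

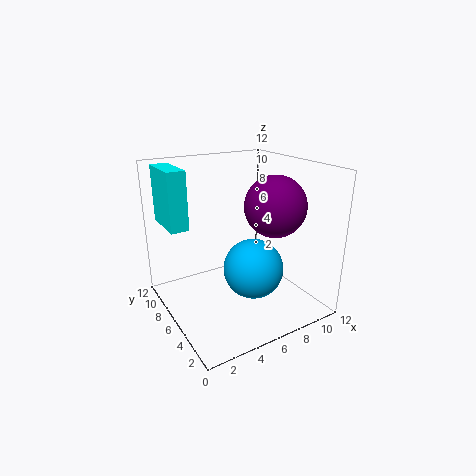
a_1 = 7; b_1 = 2.5; c_1 = 9.5; b_2 = 7.25; c_2 = 7; p_2 = 1.5; q_2 = 4; t_2 = 4.75; a_3 = 6.75; b_3 = 4.75; c_3 = 3.5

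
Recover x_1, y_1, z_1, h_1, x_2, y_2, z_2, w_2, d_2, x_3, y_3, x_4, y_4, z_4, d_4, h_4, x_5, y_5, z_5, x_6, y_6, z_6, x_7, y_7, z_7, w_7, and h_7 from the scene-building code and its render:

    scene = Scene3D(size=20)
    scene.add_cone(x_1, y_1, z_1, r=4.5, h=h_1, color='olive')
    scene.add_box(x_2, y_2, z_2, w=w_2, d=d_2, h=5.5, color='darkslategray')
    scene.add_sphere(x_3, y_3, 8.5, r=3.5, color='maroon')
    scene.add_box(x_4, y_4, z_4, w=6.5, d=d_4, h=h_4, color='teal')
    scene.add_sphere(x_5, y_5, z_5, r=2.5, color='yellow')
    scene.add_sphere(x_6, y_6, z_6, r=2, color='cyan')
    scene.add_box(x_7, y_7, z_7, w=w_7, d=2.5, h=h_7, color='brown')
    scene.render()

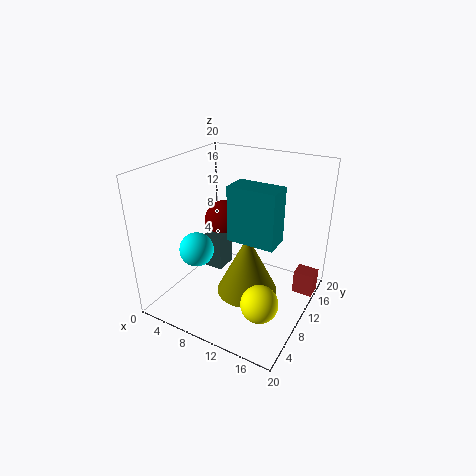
x_1 = 11, y_1 = 11, z_1 = 1, h_1 = 9, x_2 = 3, y_2 = 11.5, z_2 = 2.5, w_2 = 3, d_2 = 3.5, x_3 = 4, y_3 = 16.5, x_4 = 9.5, y_4 = 8, z_4 = 10.5, d_4 = 3.5, h_4 = 7.5, x_5 = 15.5, y_5 = 6, z_5 = 3.5, x_6 = 9, y_6 = 2, z_6 = 12, x_7 = 17, y_7 = 14.5, z_7 = 0.5, w_7 = 3, h_7 = 3.5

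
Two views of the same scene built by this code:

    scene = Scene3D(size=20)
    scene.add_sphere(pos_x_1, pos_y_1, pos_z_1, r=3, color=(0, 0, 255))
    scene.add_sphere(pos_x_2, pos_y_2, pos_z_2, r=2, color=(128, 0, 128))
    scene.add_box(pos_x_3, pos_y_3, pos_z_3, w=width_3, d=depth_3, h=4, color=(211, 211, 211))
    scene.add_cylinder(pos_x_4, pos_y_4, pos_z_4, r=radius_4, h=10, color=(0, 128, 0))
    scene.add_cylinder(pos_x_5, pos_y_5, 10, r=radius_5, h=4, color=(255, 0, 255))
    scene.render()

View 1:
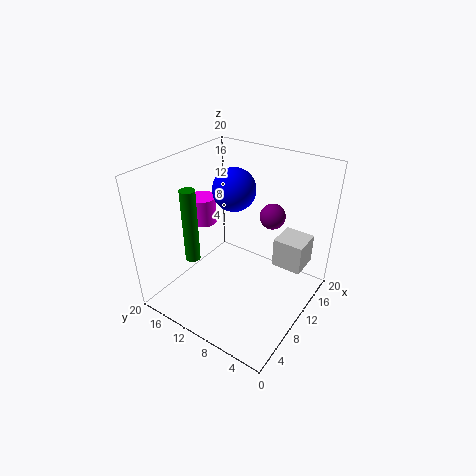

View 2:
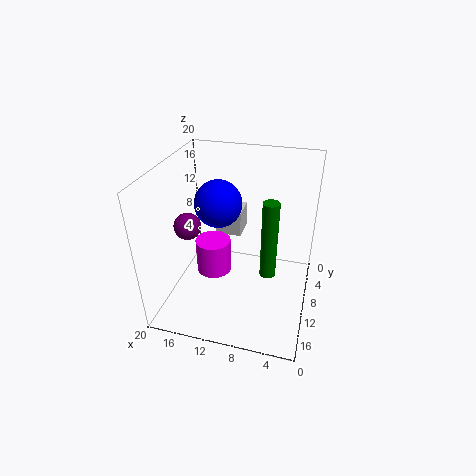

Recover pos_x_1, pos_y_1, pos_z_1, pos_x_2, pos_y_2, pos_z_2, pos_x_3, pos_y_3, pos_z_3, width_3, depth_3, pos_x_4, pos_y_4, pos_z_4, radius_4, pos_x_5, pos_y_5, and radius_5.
pos_x_1 = 12; pos_y_1 = 12; pos_z_1 = 16; pos_x_2 = 18; pos_y_2 = 9; pos_z_2 = 10; pos_x_3 = 11; pos_y_3 = 1; pos_z_3 = 7; width_3 = 4; depth_3 = 4; pos_x_4 = 5; pos_y_4 = 14; pos_z_4 = 8; radius_4 = 1; pos_x_5 = 11; pos_y_5 = 17; radius_5 = 2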